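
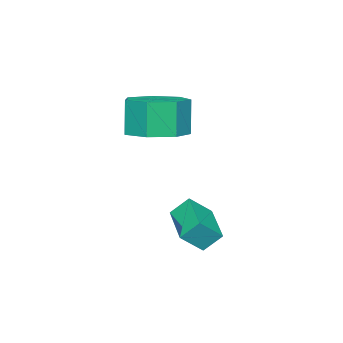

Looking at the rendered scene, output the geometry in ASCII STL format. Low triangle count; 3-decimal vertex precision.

solid 
facet normal -0.400 0.566 0.721
outer loop
vertex 1.095 3.197 -1.639
vertex 2.137 4.306 -1.931
vertex 0.503 3.586 -2.272
endloop
endfacet
facet normal -0.672 -0.716 0.188
outer loop
vertex 0.823 3.134 -2.849
vertex 1.095 3.197 -1.639
vertex 0.503 3.586 -2.272
endloop
endfacet
facet normal -0.400 0.565 0.722
outer loop
vertex 0.503 3.586 -2.272
vertex 2.137 4.306 -1.931
vertex 1.545 4.696 -2.564
endloop
endfacet
facet normal -0.623 0.410 -0.666
outer loop
vertex 1.545 4.696 -2.564
vertex 0.823 3.134 -2.849
vertex 0.503 3.586 -2.272
endloop
endfacet
facet normal 0.623 -0.410 0.666
outer loop
vertex 1.095 3.197 -1.639
vertex 2.457 3.854 -2.508
vertex 2.137 4.306 -1.931
endloop
endfacet
facet normal -0.673 -0.715 0.188
outer loop
vertex 1.415 2.744 -2.216
vertex 1.095 3.197 -1.639
vertex 0.823 3.134 -2.849
endloop
endfacet
facet normal 0.623 -0.409 0.667
outer loop
vertex 1.415 2.744 -2.216
vertex 2.457 3.854 -2.508
vertex 1.095 3.197 -1.639
endloop
endfacet
facet normal 0.672 0.716 -0.188
outer loop
vertex 2.137 4.306 -1.931
vertex 2.457 3.854 -2.508
vertex 1.545 4.696 -2.564
endloop
endfacet
facet normal -0.623 0.409 -0.667
outer loop
vertex 1.865 4.243 -3.141
vertex 0.823 3.134 -2.849
vertex 1.545 4.696 -2.564
endloop
endfacet
facet normal 0.672 0.716 -0.189
outer loop
vertex 1.545 4.696 -2.564
vertex 2.457 3.854 -2.508
vertex 1.865 4.243 -3.141
endloop
endfacet
facet normal 0.399 -0.565 -0.722
outer loop
vertex 1.865 4.243 -3.141
vertex 1.415 2.744 -2.216
vertex 0.823 3.134 -2.849
endloop
endfacet
facet normal 0.400 -0.565 -0.721
outer loop
vertex 2.457 3.854 -2.508
vertex 1.415 2.744 -2.216
vertex 1.865 4.243 -3.141
endloop
endfacet
facet normal 0.197 0.133 -0.971
outer loop
vertex 1.088 1.671 0.451
vertex 0.16 1.347 0.219
vertex 0.468 2.29 0.41
endloop
endfacet
facet normal 0.679 0.696 0.232
outer loop
vertex 1.088 1.671 0.451
vertex 0.468 2.29 0.41
vertex 0.828 1.497 1.733
endloop
endfacet
facet normal 0.679 0.696 0.233
outer loop
vertex 0.828 1.497 1.733
vertex 0.468 2.29 0.41
vertex 0.208 2.115 1.692
endloop
endfacet
facet normal -0.197 -0.133 0.971
outer loop
vertex 0.828 1.497 1.733
vertex 0.208 2.115 1.692
vertex -0.1 1.173 1.501
endloop
endfacet
facet normal 0.197 0.132 -0.971
outer loop
vertex 0.468 2.29 0.41
vertex 0.16 1.347 0.219
vertex -0.383 2.199 0.225
endloop
endfacet
facet normal -0.129 0.986 0.108
outer loop
vertex 0.468 2.29 0.41
vertex -0.383 2.199 0.225
vertex 0.208 2.115 1.692
endloop
endfacet
facet normal -0.129 0.986 0.108
outer loop
vertex 0.208 2.115 1.692
vertex -0.383 2.199 0.225
vertex -0.643 2.024 1.507
endloop
endfacet
facet normal -0.197 -0.133 0.971
outer loop
vertex 0.208 2.115 1.692
vertex -0.643 2.024 1.507
vertex -0.1 1.173 1.501
endloop
endfacet
facet normal 0.197 0.133 -0.971
outer loop
vertex -0.383 2.199 0.225
vertex 0.16 1.347 0.219
vertex -0.826 1.466 0.035
endloop
endfacet
facet normal -0.840 0.533 -0.098
outer loop
vertex -0.383 2.199 0.225
vertex -0.826 1.466 0.035
vertex -0.643 2.024 1.507
endloop
endfacet
facet normal -0.840 0.534 -0.098
outer loop
vertex -0.643 2.024 1.507
vertex -0.826 1.466 0.035
vertex -1.086 1.292 1.318
endloop
endfacet
facet normal -0.196 -0.132 0.972
outer loop
vertex -0.643 2.024 1.507
vertex -1.086 1.292 1.318
vertex -0.1 1.173 1.501
endloop
endfacet
facet normal 0.197 0.132 -0.971
outer loop
vertex -0.826 1.466 0.035
vertex 0.16 1.347 0.219
vertex -0.526 0.644 -0.016
endloop
endfacet
facet normal -0.919 -0.321 -0.230
outer loop
vertex -0.826 1.466 0.035
vertex -0.526 0.644 -0.016
vertex -1.086 1.292 1.318
endloop
endfacet
facet normal -0.919 -0.321 -0.230
outer loop
vertex -1.086 1.292 1.318
vertex -0.526 0.644 -0.016
vertex -0.786 0.47 1.266
endloop
endfacet
facet normal -0.196 -0.133 0.971
outer loop
vertex -1.086 1.292 1.318
vertex -0.786 0.47 1.266
vertex -0.1 1.173 1.501
endloop
endfacet
facet normal 0.197 0.132 -0.971
outer loop
vertex -0.526 0.644 -0.016
vertex 0.16 1.347 0.219
vertex 0.29 0.352 0.11
endloop
endfacet
facet normal -0.305 -0.934 -0.189
outer loop
vertex -0.526 0.644 -0.016
vertex 0.29 0.352 0.11
vertex -0.786 0.47 1.266
endloop
endfacet
facet normal -0.306 -0.933 -0.189
outer loop
vertex -0.786 0.47 1.266
vertex 0.29 0.352 0.11
vertex 0.03 0.177 1.392
endloop
endfacet
facet normal -0.197 -0.132 0.971
outer loop
vertex -0.786 0.47 1.266
vertex 0.03 0.177 1.392
vertex -0.1 1.173 1.501
endloop
endfacet
facet normal 0.197 0.132 -0.971
outer loop
vertex 0.29 0.352 0.11
vertex 0.16 1.347 0.219
vertex 1.009 0.809 0.318
endloop
endfacet
facet normal 0.538 -0.843 -0.006
outer loop
vertex 0.29 0.352 0.11
vertex 1.009 0.809 0.318
vertex 0.03 0.177 1.392
endloop
endfacet
facet normal 0.538 -0.843 -0.006
outer loop
vertex 0.03 0.177 1.392
vertex 1.009 0.809 0.318
vertex 0.749 0.634 1.6
endloop
endfacet
facet normal -0.197 -0.132 0.971
outer loop
vertex 0.03 0.177 1.392
vertex 0.749 0.634 1.6
vertex -0.1 1.173 1.501
endloop
endfacet
facet normal 0.197 0.132 -0.972
outer loop
vertex 1.009 0.809 0.318
vertex 0.16 1.347 0.219
vertex 1.088 1.671 0.451
endloop
endfacet
facet normal 0.976 -0.118 0.182
outer loop
vertex 1.009 0.809 0.318
vertex 1.088 1.671 0.451
vertex 0.749 0.634 1.6
endloop
endfacet
facet normal 0.976 -0.117 0.182
outer loop
vertex 0.749 0.634 1.6
vertex 1.088 1.671 0.451
vertex 0.828 1.497 1.733
endloop
endfacet
facet normal -0.197 -0.132 0.972
outer loop
vertex 0.749 0.634 1.6
vertex 0.828 1.497 1.733
vertex -0.1 1.173 1.501
endloop
endfacet

endsolid


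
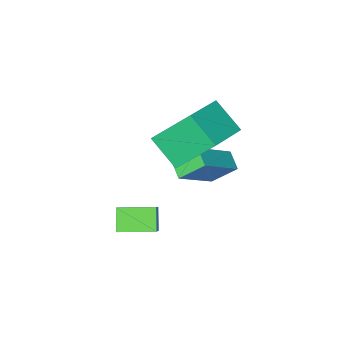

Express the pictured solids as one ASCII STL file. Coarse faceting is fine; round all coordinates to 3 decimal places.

solid 
facet normal -0.449 0.489 0.748
outer loop
vertex -2.515 -3.174 0.625
vertex -0.897 -2.41 1.096
vertex -2.801 -1.983 -0.325
endloop
endfacet
facet normal -0.875 -0.413 -0.254
outer loop
vertex -1.823 -3.05 -1.956
vertex -2.515 -3.174 0.625
vertex -2.801 -1.983 -0.325
endloop
endfacet
facet normal -0.448 0.490 0.748
outer loop
vertex -2.801 -1.983 -0.325
vertex -0.897 -2.41 1.096
vertex -1.183 -1.219 0.145
endloop
endfacet
facet normal -0.185 0.768 -0.613
outer loop
vertex -1.183 -1.219 0.145
vertex -1.823 -3.05 -1.956
vertex -2.801 -1.983 -0.325
endloop
endfacet
facet normal 0.184 -0.768 0.613
outer loop
vertex -2.515 -3.174 0.625
vertex 0.081 -3.477 -0.535
vertex -0.897 -2.41 1.096
endloop
endfacet
facet normal -0.874 -0.413 -0.254
outer loop
vertex -1.537 -4.241 -1.005
vertex -2.515 -3.174 0.625
vertex -1.823 -3.05 -1.956
endloop
endfacet
facet normal 0.184 -0.768 0.613
outer loop
vertex -1.537 -4.241 -1.005
vertex 0.081 -3.477 -0.535
vertex -2.515 -3.174 0.625
endloop
endfacet
facet normal 0.875 0.413 0.254
outer loop
vertex -0.897 -2.41 1.096
vertex 0.081 -3.477 -0.535
vertex -1.183 -1.219 0.145
endloop
endfacet
facet normal -0.184 0.768 -0.613
outer loop
vertex -0.205 -2.286 -1.485
vertex -1.823 -3.05 -1.956
vertex -1.183 -1.219 0.145
endloop
endfacet
facet normal 0.875 0.413 0.254
outer loop
vertex -1.183 -1.219 0.145
vertex 0.081 -3.477 -0.535
vertex -0.205 -2.286 -1.485
endloop
endfacet
facet normal 0.449 -0.489 -0.748
outer loop
vertex -0.205 -2.286 -1.485
vertex -1.537 -4.241 -1.005
vertex -1.823 -3.05 -1.956
endloop
endfacet
facet normal 0.448 -0.489 -0.748
outer loop
vertex 0.081 -3.477 -0.535
vertex -1.537 -4.241 -1.005
vertex -0.205 -2.286 -1.485
endloop
endfacet
facet normal -0.367 -0.595 0.715
outer loop
vertex 2.166 -2.518 -2.73
vertex 0.982 -1.735 -2.686
vertex 1.363 -3.652 -4.085
endloop
endfacet
facet normal 0.833 -0.552 -0.031
outer loop
vertex 1.738 -3.045 -4.814
vertex 2.166 -2.518 -2.73
vertex 1.363 -3.652 -4.085
endloop
endfacet
facet normal -0.367 -0.595 0.715
outer loop
vertex 1.363 -3.652 -4.085
vertex 0.982 -1.735 -2.686
vertex 0.18 -2.868 -4.04
endloop
endfacet
facet normal -0.413 -0.584 -0.699
outer loop
vertex 0.18 -2.868 -4.04
vertex 1.738 -3.045 -4.814
vertex 1.363 -3.652 -4.085
endloop
endfacet
facet normal 0.412 0.584 0.699
outer loop
vertex 2.166 -2.518 -2.73
vertex 1.357 -1.128 -3.415
vertex 0.982 -1.735 -2.686
endloop
endfacet
facet normal 0.833 -0.552 -0.031
outer loop
vertex 2.54 -1.912 -3.46
vertex 2.166 -2.518 -2.73
vertex 1.738 -3.045 -4.814
endloop
endfacet
facet normal 0.414 0.585 0.698
outer loop
vertex 2.54 -1.912 -3.46
vertex 1.357 -1.128 -3.415
vertex 2.166 -2.518 -2.73
endloop
endfacet
facet normal -0.833 0.552 0.031
outer loop
vertex 0.982 -1.735 -2.686
vertex 1.357 -1.128 -3.415
vertex 0.18 -2.868 -4.04
endloop
endfacet
facet normal -0.413 -0.585 -0.698
outer loop
vertex 0.554 -2.262 -4.77
vertex 1.738 -3.045 -4.814
vertex 0.18 -2.868 -4.04
endloop
endfacet
facet normal -0.833 0.552 0.032
outer loop
vertex 0.18 -2.868 -4.04
vertex 1.357 -1.128 -3.415
vertex 0.554 -2.262 -4.77
endloop
endfacet
facet normal 0.367 0.595 -0.715
outer loop
vertex 0.554 -2.262 -4.77
vertex 2.54 -1.912 -3.46
vertex 1.738 -3.045 -4.814
endloop
endfacet
facet normal 0.367 0.595 -0.715
outer loop
vertex 1.357 -1.128 -3.415
vertex 2.54 -1.912 -3.46
vertex 0.554 -2.262 -4.77
endloop
endfacet
facet normal -0.797 -0.118 -0.593
outer loop
vertex -3.493 -3.603 -3.182
vertex -3.321 -2.862 -3.56
vertex -2.753 -4.22 -4.054
endloop
endfacet
facet normal -0.202 -0.872 0.446
outer loop
vertex -1.119 -3.978 -2.84
vertex -3.493 -3.603 -3.182
vertex -2.753 -4.22 -4.054
endloop
endfacet
facet normal -0.797 -0.118 -0.592
outer loop
vertex -2.753 -4.22 -4.054
vertex -3.321 -2.862 -3.56
vertex -2.581 -3.479 -4.433
endloop
endfacet
facet normal 0.569 -0.475 -0.671
outer loop
vertex -2.581 -3.479 -4.433
vertex -1.119 -3.978 -2.84
vertex -2.753 -4.22 -4.054
endloop
endfacet
facet normal -0.569 0.475 0.671
outer loop
vertex -3.493 -3.603 -3.182
vertex -1.687 -2.62 -2.346
vertex -3.321 -2.862 -3.56
endloop
endfacet
facet normal -0.202 -0.872 0.445
outer loop
vertex -1.859 -3.361 -1.967
vertex -3.493 -3.603 -3.182
vertex -1.119 -3.978 -2.84
endloop
endfacet
facet normal -0.569 0.475 0.671
outer loop
vertex -1.859 -3.361 -1.967
vertex -1.687 -2.62 -2.346
vertex -3.493 -3.603 -3.182
endloop
endfacet
facet normal 0.202 0.872 -0.445
outer loop
vertex -3.321 -2.862 -3.56
vertex -1.687 -2.62 -2.346
vertex -2.581 -3.479 -4.433
endloop
endfacet
facet normal 0.569 -0.475 -0.671
outer loop
vertex -0.947 -3.237 -3.218
vertex -1.119 -3.978 -2.84
vertex -2.581 -3.479 -4.433
endloop
endfacet
facet normal 0.202 0.872 -0.446
outer loop
vertex -2.581 -3.479 -4.433
vertex -1.687 -2.62 -2.346
vertex -0.947 -3.237 -3.218
endloop
endfacet
facet normal 0.797 0.117 0.593
outer loop
vertex -0.947 -3.237 -3.218
vertex -1.859 -3.361 -1.967
vertex -1.119 -3.978 -2.84
endloop
endfacet
facet normal 0.797 0.118 0.593
outer loop
vertex -1.687 -2.62 -2.346
vertex -1.859 -3.361 -1.967
vertex -0.947 -3.237 -3.218
endloop
endfacet

endsolid


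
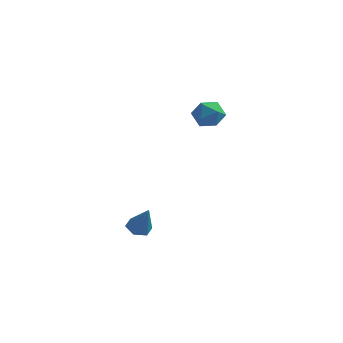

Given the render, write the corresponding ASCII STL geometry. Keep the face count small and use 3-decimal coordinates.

solid 
facet normal -0.362 0.174 -0.916
outer loop
vertex 0.004 1.283 -2.992
vertex -0.511 1.016 -2.839
vertex -0.442 1.606 -2.754
endloop
endfacet
facet normal 0.652 0.716 0.250
outer loop
vertex 0.004 1.283 -2.992
vertex -0.442 1.606 -2.754
vertex 0.011 0.764 -1.521
endloop
endfacet
facet normal -0.363 0.174 -0.915
outer loop
vertex -0.442 1.606 -2.754
vertex -0.511 1.016 -2.839
vertex -0.957 1.338 -2.601
endloop
endfacet
facet normal -0.219 0.766 0.604
outer loop
vertex -0.442 1.606 -2.754
vertex -0.957 1.338 -2.601
vertex 0.011 0.764 -1.521
endloop
endfacet
facet normal -0.362 0.176 -0.916
outer loop
vertex -0.957 1.338 -2.601
vertex -0.511 1.016 -2.839
vertex -1.026 0.749 -2.687
endloop
endfacet
facet normal -0.747 -0.010 0.665
outer loop
vertex -0.957 1.338 -2.601
vertex -1.026 0.749 -2.687
vertex 0.011 0.764 -1.521
endloop
endfacet
facet normal -0.361 0.175 -0.916
outer loop
vertex -1.026 0.749 -2.687
vertex -0.511 1.016 -2.839
vertex -0.579 0.426 -2.925
endloop
endfacet
facet normal -0.406 -0.835 0.372
outer loop
vertex -1.026 0.749 -2.687
vertex -0.579 0.426 -2.925
vertex 0.011 0.764 -1.521
endloop
endfacet
facet normal -0.361 0.175 -0.916
outer loop
vertex -0.579 0.426 -2.925
vertex -0.511 1.016 -2.839
vertex -0.064 0.694 -3.077
endloop
endfacet
facet normal 0.466 -0.885 0.017
outer loop
vertex -0.579 0.426 -2.925
vertex -0.064 0.694 -3.077
vertex 0.011 0.764 -1.521
endloop
endfacet
facet normal -0.362 0.174 -0.916
outer loop
vertex -0.064 0.694 -3.077
vertex -0.511 1.016 -2.839
vertex 0.004 1.283 -2.992
endloop
endfacet
facet normal 0.993 -0.108 -0.043
outer loop
vertex -0.064 0.694 -3.077
vertex 0.004 1.283 -2.992
vertex 0.011 0.764 -1.521
endloop
endfacet
facet normal -0.928 0.372 0.008
outer loop
vertex 1.526 3.431 2.89
vertex 1.299 2.855 3.361
vertex 1.568 3.52 3.661
endloop
endfacet
facet normal -0.446 0.891 -0.079
outer loop
vertex 1.526 3.431 2.89
vertex 1.568 3.52 3.661
vertex 2.149 3.771 3.209
endloop
endfacet
facet normal -0.066 0.744 -0.665
outer loop
vertex 1.526 3.431 2.89
vertex 2.149 3.771 3.209
vertex 2.239 3.261 2.629
endloop
endfacet
facet normal -0.312 0.135 -0.940
outer loop
vertex 1.526 3.431 2.89
vertex 2.239 3.261 2.629
vertex 1.714 2.695 2.722
endloop
endfacet
facet normal -0.846 -0.096 -0.525
outer loop
vertex 1.526 3.431 2.89
vertex 1.714 2.695 2.722
vertex 1.299 2.855 3.361
endloop
endfacet
facet normal -0.005 0.877 0.481
outer loop
vertex 2.149 3.771 3.209
vertex 1.568 3.52 3.661
vertex 2.306 3.405 3.878
endloop
endfacet
facet normal -0.784 0.037 0.620
outer loop
vertex 1.568 3.52 3.661
vertex 1.299 2.855 3.361
vertex 1.781 2.839 3.971
endloop
endfacet
facet normal -0.650 -0.721 -0.242
outer loop
vertex 1.299 2.855 3.361
vertex 1.714 2.695 2.722
vertex 1.871 2.329 3.391
endloop
endfacet
facet normal 0.214 -0.348 -0.913
outer loop
vertex 1.714 2.695 2.722
vertex 2.239 3.261 2.629
vertex 2.452 2.58 2.939
endloop
endfacet
facet normal 0.612 0.639 -0.467
outer loop
vertex 2.239 3.261 2.629
vertex 2.149 3.771 3.209
vertex 2.721 3.245 3.239
endloop
endfacet
facet normal 0.312 -0.135 0.940
outer loop
vertex 2.494 2.669 3.71
vertex 2.306 3.405 3.878
vertex 1.781 2.839 3.971
endloop
endfacet
facet normal 0.066 -0.744 0.665
outer loop
vertex 2.494 2.669 3.71
vertex 1.781 2.839 3.971
vertex 1.871 2.329 3.391
endloop
endfacet
facet normal 0.446 -0.891 0.079
outer loop
vertex 2.494 2.669 3.71
vertex 1.871 2.329 3.391
vertex 2.452 2.58 2.939
endloop
endfacet
facet normal 0.928 -0.372 -0.008
outer loop
vertex 2.494 2.669 3.71
vertex 2.452 2.58 2.939
vertex 2.721 3.245 3.239
endloop
endfacet
facet normal 0.846 0.096 0.525
outer loop
vertex 2.494 2.669 3.71
vertex 2.721 3.245 3.239
vertex 2.306 3.405 3.878
endloop
endfacet
facet normal -0.214 0.348 0.913
outer loop
vertex 1.781 2.839 3.971
vertex 2.306 3.405 3.878
vertex 1.568 3.52 3.661
endloop
endfacet
facet normal -0.612 -0.639 0.467
outer loop
vertex 1.871 2.329 3.391
vertex 1.781 2.839 3.971
vertex 1.299 2.855 3.361
endloop
endfacet
facet normal 0.005 -0.877 -0.481
outer loop
vertex 2.452 2.58 2.939
vertex 1.871 2.329 3.391
vertex 1.714 2.695 2.722
endloop
endfacet
facet normal 0.784 -0.037 -0.620
outer loop
vertex 2.721 3.245 3.239
vertex 2.452 2.58 2.939
vertex 2.239 3.261 2.629
endloop
endfacet
facet normal 0.650 0.721 0.242
outer loop
vertex 2.306 3.405 3.878
vertex 2.721 3.245 3.239
vertex 2.149 3.771 3.209
endloop
endfacet

endsolid


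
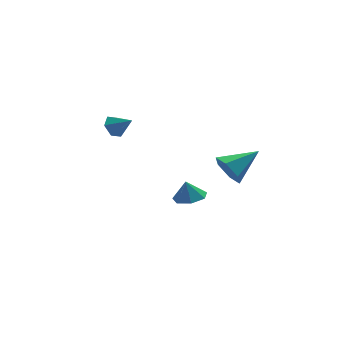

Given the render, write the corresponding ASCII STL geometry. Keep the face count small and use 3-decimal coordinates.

solid 
facet normal -0.905 -0.129 -0.405
outer loop
vertex 2.283 -0.384 -0.636
vertex 1.951 -0.837 0.25
vertex 1.859 0.201 0.125
endloop
endfacet
facet normal 0.478 0.805 -0.352
outer loop
vertex 2.283 -0.384 -0.636
vertex 1.859 0.201 0.125
vertex 3.869 -0.563 1.11
endloop
endfacet
facet normal -0.905 -0.129 -0.406
outer loop
vertex 1.859 0.201 0.125
vertex 1.951 -0.837 0.25
vertex 1.526 -0.252 1.012
endloop
endfacet
facet normal 0.096 0.872 0.481
outer loop
vertex 1.859 0.201 0.125
vertex 1.526 -0.252 1.012
vertex 3.869 -0.563 1.11
endloop
endfacet
facet normal -0.905 -0.129 -0.406
outer loop
vertex 1.526 -0.252 1.012
vertex 1.951 -0.837 0.25
vertex 1.618 -1.29 1.137
endloop
endfacet
facet normal -0.026 0.117 0.993
outer loop
vertex 1.526 -0.252 1.012
vertex 1.618 -1.29 1.137
vertex 3.869 -0.563 1.11
endloop
endfacet
facet normal -0.905 -0.129 -0.406
outer loop
vertex 1.618 -1.29 1.137
vertex 1.951 -0.837 0.25
vertex 2.043 -1.875 0.376
endloop
endfacet
facet normal 0.235 -0.703 0.671
outer loop
vertex 1.618 -1.29 1.137
vertex 2.043 -1.875 0.376
vertex 3.869 -0.563 1.11
endloop
endfacet
facet normal -0.905 -0.129 -0.405
outer loop
vertex 2.043 -1.875 0.376
vertex 1.951 -0.837 0.25
vertex 2.375 -1.422 -0.511
endloop
endfacet
facet normal 0.618 -0.769 -0.162
outer loop
vertex 2.043 -1.875 0.376
vertex 2.375 -1.422 -0.511
vertex 3.869 -0.563 1.11
endloop
endfacet
facet normal -0.905 -0.129 -0.405
outer loop
vertex 2.375 -1.422 -0.511
vertex 1.951 -0.837 0.25
vertex 2.283 -0.384 -0.636
endloop
endfacet
facet normal 0.739 -0.016 -0.673
outer loop
vertex 2.375 -1.422 -0.511
vertex 2.283 -0.384 -0.636
vertex 3.869 -0.563 1.11
endloop
endfacet
facet normal -0.529 0.620 -0.580
outer loop
vertex -2.986 2.292 3.707
vertex -3.381 1.72 3.456
vertex -3.606 2.089 4.056
endloop
endfacet
facet normal 0.355 0.383 0.853
outer loop
vertex -2.986 2.292 3.707
vertex -3.606 2.089 4.056
vertex -2.699 0.92 4.204
endloop
endfacet
facet normal -0.529 0.620 -0.580
outer loop
vertex -3.606 2.089 4.056
vertex -3.381 1.72 3.456
vertex -4.001 1.516 3.804
endloop
endfacet
facet normal -0.356 -0.160 0.921
outer loop
vertex -3.606 2.089 4.056
vertex -4.001 1.516 3.804
vertex -2.699 0.92 4.204
endloop
endfacet
facet normal -0.529 0.620 -0.580
outer loop
vertex -4.001 1.516 3.804
vertex -3.381 1.72 3.456
vertex -3.776 1.147 3.204
endloop
endfacet
facet normal -0.474 -0.818 0.325
outer loop
vertex -4.001 1.516 3.804
vertex -3.776 1.147 3.204
vertex -2.699 0.92 4.204
endloop
endfacet
facet normal -0.529 0.620 -0.580
outer loop
vertex -3.776 1.147 3.204
vertex -3.381 1.72 3.456
vertex -3.156 1.35 2.856
endloop
endfacet
facet normal 0.116 -0.934 -0.337
outer loop
vertex -3.776 1.147 3.204
vertex -3.156 1.35 2.856
vertex -2.699 0.92 4.204
endloop
endfacet
facet normal -0.529 0.619 -0.580
outer loop
vertex -3.156 1.35 2.856
vertex -3.381 1.72 3.456
vertex -2.761 1.923 3.107
endloop
endfacet
facet normal 0.826 -0.392 -0.405
outer loop
vertex -3.156 1.35 2.856
vertex -2.761 1.923 3.107
vertex -2.699 0.92 4.204
endloop
endfacet
facet normal -0.529 0.620 -0.580
outer loop
vertex -2.761 1.923 3.107
vertex -3.381 1.72 3.456
vertex -2.986 2.292 3.707
endloop
endfacet
facet normal 0.945 0.267 0.190
outer loop
vertex -2.761 1.923 3.107
vertex -2.986 2.292 3.707
vertex -2.699 0.92 4.204
endloop
endfacet
facet normal 0.135 -0.192 -0.972
outer loop
vertex 2.695 3.452 -4.325
vertex 1.71 3.535 -4.478
vertex 2.41 4.248 -4.522
endloop
endfacet
facet normal 0.664 0.395 0.635
outer loop
vertex 2.695 3.452 -4.325
vertex 2.41 4.248 -4.522
vertex 1.55 3.765 -3.322
endloop
endfacet
facet normal 0.136 -0.193 -0.972
outer loop
vertex 2.41 4.248 -4.522
vertex 1.71 3.535 -4.478
vertex 1.599 4.507 -4.687
endloop
endfacet
facet normal 0.179 0.862 0.475
outer loop
vertex 2.41 4.248 -4.522
vertex 1.599 4.507 -4.687
vertex 1.55 3.765 -3.322
endloop
endfacet
facet normal 0.135 -0.194 -0.972
outer loop
vertex 1.599 4.507 -4.687
vertex 1.71 3.535 -4.478
vertex 0.871 4.034 -4.694
endloop
endfacet
facet normal -0.502 0.767 0.399
outer loop
vertex 1.599 4.507 -4.687
vertex 0.871 4.034 -4.694
vertex 1.55 3.765 -3.322
endloop
endfacet
facet normal 0.135 -0.193 -0.972
outer loop
vertex 0.871 4.034 -4.694
vertex 1.71 3.535 -4.478
vertex 0.775 3.186 -4.539
endloop
endfacet
facet normal -0.866 0.183 0.465
outer loop
vertex 0.871 4.034 -4.694
vertex 0.775 3.186 -4.539
vertex 1.55 3.765 -3.322
endloop
endfacet
facet normal 0.135 -0.193 -0.972
outer loop
vertex 0.775 3.186 -4.539
vertex 1.71 3.535 -4.478
vertex 1.384 2.6 -4.338
endloop
endfacet
facet normal -0.640 -0.451 0.622
outer loop
vertex 0.775 3.186 -4.539
vertex 1.384 2.6 -4.338
vertex 1.55 3.765 -3.322
endloop
endfacet
facet normal 0.135 -0.193 -0.972
outer loop
vertex 1.384 2.6 -4.338
vertex 1.71 3.535 -4.478
vertex 2.238 2.719 -4.243
endloop
endfacet
facet normal 0.008 -0.658 0.753
outer loop
vertex 1.384 2.6 -4.338
vertex 2.238 2.719 -4.243
vertex 1.55 3.765 -3.322
endloop
endfacet
facet normal 0.135 -0.193 -0.972
outer loop
vertex 2.238 2.719 -4.243
vertex 1.71 3.535 -4.478
vertex 2.695 3.452 -4.325
endloop
endfacet
facet normal 0.588 -0.281 0.759
outer loop
vertex 2.238 2.719 -4.243
vertex 2.695 3.452 -4.325
vertex 1.55 3.765 -3.322
endloop
endfacet

endsolid


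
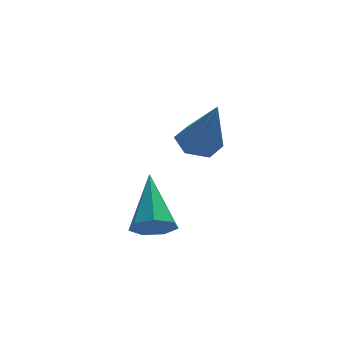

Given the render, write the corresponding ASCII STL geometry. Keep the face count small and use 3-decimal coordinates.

solid 
facet normal -0.178 0.418 -0.891
outer loop
vertex -0.805 -1.564 -1.532
vertex -1.193 -1.966 -1.643
vertex -1.349 -1.482 -1.385
endloop
endfacet
facet normal 0.278 0.734 0.619
outer loop
vertex -0.805 -1.564 -1.532
vertex -1.349 -1.482 -1.385
vertex -0.907 -2.634 -0.217
endloop
endfacet
facet normal -0.180 0.417 -0.891
outer loop
vertex -1.349 -1.482 -1.385
vertex -1.193 -1.966 -1.643
vertex -1.738 -1.885 -1.495
endloop
endfacet
facet normal -0.625 0.424 0.655
outer loop
vertex -1.349 -1.482 -1.385
vertex -1.738 -1.885 -1.495
vertex -0.907 -2.634 -0.217
endloop
endfacet
facet normal -0.180 0.418 -0.891
outer loop
vertex -1.738 -1.885 -1.495
vertex -1.193 -1.966 -1.643
vertex -1.582 -2.368 -1.753
endloop
endfacet
facet normal -0.850 -0.434 0.298
outer loop
vertex -1.738 -1.885 -1.495
vertex -1.582 -2.368 -1.753
vertex -0.907 -2.634 -0.217
endloop
endfacet
facet normal -0.179 0.417 -0.891
outer loop
vertex -1.582 -2.368 -1.753
vertex -1.193 -1.966 -1.643
vertex -1.037 -2.45 -1.901
endloop
endfacet
facet normal -0.173 -0.980 -0.094
outer loop
vertex -1.582 -2.368 -1.753
vertex -1.037 -2.45 -1.901
vertex -0.907 -2.634 -0.217
endloop
endfacet
facet normal -0.179 0.417 -0.891
outer loop
vertex -1.037 -2.45 -1.901
vertex -1.193 -1.966 -1.643
vertex -0.649 -2.047 -1.79
endloop
endfacet
facet normal 0.732 -0.669 -0.130
outer loop
vertex -1.037 -2.45 -1.901
vertex -0.649 -2.047 -1.79
vertex -0.907 -2.634 -0.217
endloop
endfacet
facet normal -0.178 0.418 -0.891
outer loop
vertex -0.649 -2.047 -1.79
vertex -1.193 -1.966 -1.643
vertex -0.805 -1.564 -1.532
endloop
endfacet
facet normal 0.956 0.188 0.227
outer loop
vertex -0.649 -2.047 -1.79
vertex -0.805 -1.564 -1.532
vertex -0.907 -2.634 -0.217
endloop
endfacet
facet normal -0.075 -0.801 -0.594
outer loop
vertex -1.888 -3.309 -3.589
vertex -2.441 -3.325 -3.498
vertex -2.16 -3.053 -3.9
endloop
endfacet
facet normal 0.810 0.511 -0.288
outer loop
vertex -1.888 -3.309 -3.589
vertex -2.16 -3.053 -3.9
vertex -2.319 -2.035 -2.542
endloop
endfacet
facet normal -0.075 -0.801 -0.594
outer loop
vertex -2.16 -3.053 -3.9
vertex -2.441 -3.325 -3.498
vertex -2.643 -3.002 -3.908
endloop
endfacet
facet normal 0.094 0.802 -0.590
outer loop
vertex -2.16 -3.053 -3.9
vertex -2.643 -3.002 -3.908
vertex -2.319 -2.035 -2.542
endloop
endfacet
facet normal -0.076 -0.801 -0.594
outer loop
vertex -2.643 -3.002 -3.908
vertex -2.441 -3.325 -3.498
vertex -2.974 -3.193 -3.608
endloop
endfacet
facet normal -0.672 0.670 -0.315
outer loop
vertex -2.643 -3.002 -3.908
vertex -2.974 -3.193 -3.608
vertex -2.319 -2.035 -2.542
endloop
endfacet
facet normal -0.076 -0.801 -0.594
outer loop
vertex -2.974 -3.193 -3.608
vertex -2.441 -3.325 -3.498
vertex -2.903 -3.484 -3.225
endloop
endfacet
facet normal -0.919 0.214 0.333
outer loop
vertex -2.974 -3.193 -3.608
vertex -2.903 -3.484 -3.225
vertex -2.319 -2.035 -2.542
endloop
endfacet
facet normal -0.076 -0.801 -0.594
outer loop
vertex -2.903 -3.484 -3.225
vertex -2.441 -3.325 -3.498
vertex -2.484 -3.655 -3.048
endloop
endfacet
facet normal -0.455 -0.223 0.862
outer loop
vertex -2.903 -3.484 -3.225
vertex -2.484 -3.655 -3.048
vertex -2.319 -2.035 -2.542
endloop
endfacet
facet normal -0.075 -0.801 -0.594
outer loop
vertex -2.484 -3.655 -3.048
vertex -2.441 -3.325 -3.498
vertex -2.032 -3.577 -3.21
endloop
endfacet
facet normal 0.368 -0.311 0.876
outer loop
vertex -2.484 -3.655 -3.048
vertex -2.032 -3.577 -3.21
vertex -2.319 -2.035 -2.542
endloop
endfacet
facet normal -0.075 -0.801 -0.595
outer loop
vertex -2.032 -3.577 -3.21
vertex -2.441 -3.325 -3.498
vertex -1.888 -3.309 -3.589
endloop
endfacet
facet normal 0.931 0.015 0.365
outer loop
vertex -2.032 -3.577 -3.21
vertex -1.888 -3.309 -3.589
vertex -2.319 -2.035 -2.542
endloop
endfacet

endsolid


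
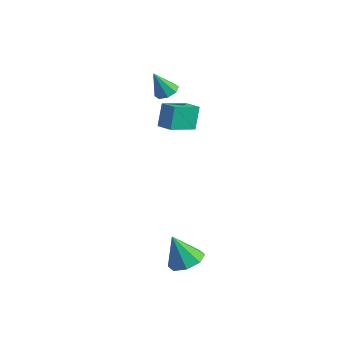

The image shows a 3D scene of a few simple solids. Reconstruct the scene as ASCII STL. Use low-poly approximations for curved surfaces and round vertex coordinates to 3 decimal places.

solid 
facet normal 0.423 0.131 -0.897
outer loop
vertex 4.179 -3.673 -2.732
vertex 3.382 -3.647 -3.104
vertex 3.927 -3.049 -2.76
endloop
endfacet
facet normal 0.539 0.254 0.804
outer loop
vertex 4.179 -3.673 -2.732
vertex 3.927 -3.049 -2.76
vertex 2.718 -3.853 -1.696
endloop
endfacet
facet normal 0.422 0.131 -0.897
outer loop
vertex 3.927 -3.049 -2.76
vertex 3.382 -3.647 -3.104
vertex 3.356 -2.775 -2.989
endloop
endfacet
facet normal 0.090 0.743 0.664
outer loop
vertex 3.927 -3.049 -2.76
vertex 3.356 -2.775 -2.989
vertex 2.718 -3.853 -1.696
endloop
endfacet
facet normal 0.421 0.131 -0.897
outer loop
vertex 3.356 -2.775 -2.989
vertex 3.382 -3.647 -3.104
vertex 2.799 -3.012 -3.285
endloop
endfacet
facet normal -0.525 0.763 0.377
outer loop
vertex 3.356 -2.775 -2.989
vertex 2.799 -3.012 -3.285
vertex 2.718 -3.853 -1.696
endloop
endfacet
facet normal 0.422 0.132 -0.897
outer loop
vertex 2.799 -3.012 -3.285
vertex 3.382 -3.647 -3.104
vertex 2.584 -3.622 -3.476
endloop
endfacet
facet normal -0.948 0.300 0.110
outer loop
vertex 2.799 -3.012 -3.285
vertex 2.584 -3.622 -3.476
vertex 2.718 -3.853 -1.696
endloop
endfacet
facet normal 0.422 0.130 -0.897
outer loop
vertex 2.584 -3.622 -3.476
vertex 3.382 -3.647 -3.104
vertex 2.836 -4.246 -3.448
endloop
endfacet
facet normal -0.927 -0.374 0.021
outer loop
vertex 2.584 -3.622 -3.476
vertex 2.836 -4.246 -3.448
vertex 2.718 -3.853 -1.696
endloop
endfacet
facet normal 0.422 0.130 -0.897
outer loop
vertex 2.836 -4.246 -3.448
vertex 3.382 -3.647 -3.104
vertex 3.407 -4.519 -3.219
endloop
endfacet
facet normal -0.478 -0.864 0.162
outer loop
vertex 2.836 -4.246 -3.448
vertex 3.407 -4.519 -3.219
vertex 2.718 -3.853 -1.696
endloop
endfacet
facet normal 0.421 0.130 -0.897
outer loop
vertex 3.407 -4.519 -3.219
vertex 3.382 -3.647 -3.104
vertex 3.964 -4.282 -2.923
endloop
endfacet
facet normal 0.137 -0.883 0.448
outer loop
vertex 3.407 -4.519 -3.219
vertex 3.964 -4.282 -2.923
vertex 2.718 -3.853 -1.696
endloop
endfacet
facet normal 0.423 0.132 -0.897
outer loop
vertex 3.964 -4.282 -2.923
vertex 3.382 -3.647 -3.104
vertex 4.179 -3.673 -2.732
endloop
endfacet
facet normal 0.559 -0.421 0.715
outer loop
vertex 3.964 -4.282 -2.923
vertex 4.179 -3.673 -2.732
vertex 2.718 -3.853 -1.696
endloop
endfacet
facet normal 0.336 0.285 -0.898
outer loop
vertex -1.798 1.436 2.611
vertex -2.378 1.426 2.391
vertex -2.018 1.853 2.661
endloop
endfacet
facet normal 0.628 0.243 0.740
outer loop
vertex -1.798 1.436 2.611
vertex -2.018 1.853 2.661
vertex -2.842 1.034 3.629
endloop
endfacet
facet normal 0.337 0.283 -0.898
outer loop
vertex -2.018 1.853 2.661
vertex -2.378 1.426 2.391
vertex -2.449 2.021 2.552
endloop
endfacet
facet normal 0.103 0.714 0.692
outer loop
vertex -2.018 1.853 2.661
vertex -2.449 2.021 2.552
vertex -2.842 1.034 3.629
endloop
endfacet
facet normal 0.337 0.283 -0.898
outer loop
vertex -2.449 2.021 2.552
vertex -2.378 1.426 2.391
vertex -2.838 1.84 2.349
endloop
endfacet
facet normal -0.557 0.703 0.441
outer loop
vertex -2.449 2.021 2.552
vertex -2.838 1.84 2.349
vertex -2.842 1.034 3.629
endloop
endfacet
facet normal 0.338 0.285 -0.897
outer loop
vertex -2.838 1.84 2.349
vertex -2.378 1.426 2.391
vertex -2.957 1.417 2.17
endloop
endfacet
facet normal -0.967 0.216 0.133
outer loop
vertex -2.838 1.84 2.349
vertex -2.957 1.417 2.17
vertex -2.842 1.034 3.629
endloop
endfacet
facet normal 0.338 0.284 -0.897
outer loop
vertex -2.957 1.417 2.17
vertex -2.378 1.426 2.391
vertex -2.737 1.0 2.121
endloop
endfacet
facet normal -0.886 -0.461 -0.051
outer loop
vertex -2.957 1.417 2.17
vertex -2.737 1.0 2.121
vertex -2.842 1.034 3.629
endloop
endfacet
facet normal 0.337 0.285 -0.897
outer loop
vertex -2.737 1.0 2.121
vertex -2.378 1.426 2.391
vertex -2.307 0.832 2.229
endloop
endfacet
facet normal -0.363 -0.932 -0.004
outer loop
vertex -2.737 1.0 2.121
vertex -2.307 0.832 2.229
vertex -2.842 1.034 3.629
endloop
endfacet
facet normal 0.336 0.285 -0.898
outer loop
vertex -2.307 0.832 2.229
vertex -2.378 1.426 2.391
vertex -1.918 1.013 2.432
endloop
endfacet
facet normal 0.300 -0.921 0.247
outer loop
vertex -2.307 0.832 2.229
vertex -1.918 1.013 2.432
vertex -2.842 1.034 3.629
endloop
endfacet
facet normal 0.336 0.285 -0.898
outer loop
vertex -1.918 1.013 2.432
vertex -2.378 1.426 2.391
vertex -1.798 1.436 2.611
endloop
endfacet
facet normal 0.709 -0.436 0.555
outer loop
vertex -1.918 1.013 2.432
vertex -1.798 1.436 2.611
vertex -2.842 1.034 3.629
endloop
endfacet
facet normal -0.963 0.083 -0.257
outer loop
vertex -0.57 -0.87 3.771
vertex -0.291 0.469 3.156
vertex -0.328 -1.419 2.686
endloop
endfacet
facet normal -0.186 -0.893 0.410
outer loop
vertex 0.491 -1.489 2.904
vertex -0.57 -0.87 3.771
vertex -0.328 -1.419 2.686
endloop
endfacet
facet normal -0.963 0.083 -0.258
outer loop
vertex -0.328 -1.419 2.686
vertex -0.291 0.469 3.156
vertex -0.048 -0.079 2.071
endloop
endfacet
facet normal 0.195 -0.442 -0.875
outer loop
vertex -0.048 -0.079 2.071
vertex 0.491 -1.489 2.904
vertex -0.328 -1.419 2.686
endloop
endfacet
facet normal -0.195 0.443 0.875
outer loop
vertex -0.57 -0.87 3.771
vertex 0.528 0.399 3.374
vertex -0.291 0.469 3.156
endloop
endfacet
facet normal -0.187 -0.893 0.409
outer loop
vertex 0.248 -0.941 3.989
vertex -0.57 -0.87 3.771
vertex 0.491 -1.489 2.904
endloop
endfacet
facet normal -0.195 0.442 0.875
outer loop
vertex 0.248 -0.941 3.989
vertex 0.528 0.399 3.374
vertex -0.57 -0.87 3.771
endloop
endfacet
facet normal 0.185 0.893 -0.410
outer loop
vertex -0.291 0.469 3.156
vertex 0.528 0.399 3.374
vertex -0.048 -0.079 2.071
endloop
endfacet
facet normal 0.195 -0.443 -0.875
outer loop
vertex 0.77 -0.15 2.289
vertex 0.491 -1.489 2.904
vertex -0.048 -0.079 2.071
endloop
endfacet
facet normal 0.187 0.893 -0.410
outer loop
vertex -0.048 -0.079 2.071
vertex 0.528 0.399 3.374
vertex 0.77 -0.15 2.289
endloop
endfacet
facet normal 0.963 -0.082 0.257
outer loop
vertex 0.77 -0.15 2.289
vertex 0.248 -0.941 3.989
vertex 0.491 -1.489 2.904
endloop
endfacet
facet normal 0.963 -0.083 0.257
outer loop
vertex 0.528 0.399 3.374
vertex 0.248 -0.941 3.989
vertex 0.77 -0.15 2.289
endloop
endfacet

endsolid


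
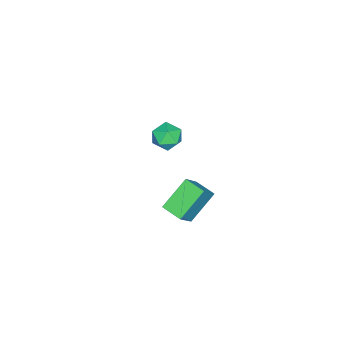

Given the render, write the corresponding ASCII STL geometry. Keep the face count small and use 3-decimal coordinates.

solid 
facet normal -0.704 0.312 0.637
outer loop
vertex 3.31 -1.132 -1.019
vertex 3.538 -0.316 -1.167
vertex 2.507 -1.074 -1.935
endloop
endfacet
facet normal -0.265 -0.949 0.172
outer loop
vertex 3.522 -1.524 -2.853
vertex 3.31 -1.132 -1.019
vertex 2.507 -1.074 -1.935
endloop
endfacet
facet normal -0.704 0.312 0.637
outer loop
vertex 2.507 -1.074 -1.935
vertex 3.538 -0.316 -1.167
vertex 2.735 -0.258 -2.083
endloop
endfacet
facet normal -0.658 0.048 -0.751
outer loop
vertex 2.735 -0.258 -2.083
vertex 3.522 -1.524 -2.853
vertex 2.507 -1.074 -1.935
endloop
endfacet
facet normal 0.658 -0.048 0.751
outer loop
vertex 3.31 -1.132 -1.019
vertex 4.553 -0.766 -2.085
vertex 3.538 -0.316 -1.167
endloop
endfacet
facet normal -0.265 -0.949 0.172
outer loop
vertex 4.325 -1.582 -1.937
vertex 3.31 -1.132 -1.019
vertex 3.522 -1.524 -2.853
endloop
endfacet
facet normal 0.658 -0.048 0.751
outer loop
vertex 4.325 -1.582 -1.937
vertex 4.553 -0.766 -2.085
vertex 3.31 -1.132 -1.019
endloop
endfacet
facet normal 0.265 0.949 -0.172
outer loop
vertex 3.538 -0.316 -1.167
vertex 4.553 -0.766 -2.085
vertex 2.735 -0.258 -2.083
endloop
endfacet
facet normal -0.658 0.048 -0.751
outer loop
vertex 3.75 -0.708 -3.001
vertex 3.522 -1.524 -2.853
vertex 2.735 -0.258 -2.083
endloop
endfacet
facet normal 0.265 0.949 -0.172
outer loop
vertex 2.735 -0.258 -2.083
vertex 4.553 -0.766 -2.085
vertex 3.75 -0.708 -3.001
endloop
endfacet
facet normal 0.704 -0.312 -0.637
outer loop
vertex 3.75 -0.708 -3.001
vertex 4.325 -1.582 -1.937
vertex 3.522 -1.524 -2.853
endloop
endfacet
facet normal 0.704 -0.312 -0.637
outer loop
vertex 4.553 -0.766 -2.085
vertex 4.325 -1.582 -1.937
vertex 3.75 -0.708 -3.001
endloop
endfacet
facet normal -0.786 0.616 -0.043
outer loop
vertex -1.268 -3.423 -3.94
vertex -1.667 -3.912 -3.65
vertex -1.331 -3.455 -3.249
endloop
endfacet
facet normal -0.178 0.984 0.029
outer loop
vertex -1.268 -3.423 -3.94
vertex -1.331 -3.455 -3.249
vertex -0.711 -3.334 -3.536
endloop
endfacet
facet normal 0.247 0.817 -0.521
outer loop
vertex -1.268 -3.423 -3.94
vertex -0.711 -3.334 -3.536
vertex -0.663 -3.716 -4.113
endloop
endfacet
facet normal -0.098 0.348 -0.932
outer loop
vertex -1.268 -3.423 -3.94
vertex -0.663 -3.716 -4.113
vertex -1.254 -4.073 -4.184
endloop
endfacet
facet normal -0.737 0.223 -0.638
outer loop
vertex -1.268 -3.423 -3.94
vertex -1.254 -4.073 -4.184
vertex -1.667 -3.912 -3.65
endloop
endfacet
facet normal 0.141 0.765 0.628
outer loop
vertex -0.711 -3.334 -3.536
vertex -1.331 -3.455 -3.249
vertex -0.766 -3.767 -2.996
endloop
endfacet
facet normal -0.843 0.172 0.510
outer loop
vertex -1.331 -3.455 -3.249
vertex -1.667 -3.912 -3.65
vertex -1.357 -4.124 -3.067
endloop
endfacet
facet normal -0.763 -0.464 -0.450
outer loop
vertex -1.667 -3.912 -3.65
vertex -1.254 -4.073 -4.184
vertex -1.309 -4.506 -3.644
endloop
endfacet
facet normal 0.270 -0.263 -0.926
outer loop
vertex -1.254 -4.073 -4.184
vertex -0.663 -3.716 -4.113
vertex -0.689 -4.385 -3.931
endloop
endfacet
facet normal 0.828 0.497 -0.260
outer loop
vertex -0.663 -3.716 -4.113
vertex -0.711 -3.334 -3.536
vertex -0.353 -3.928 -3.53
endloop
endfacet
facet normal 0.098 -0.348 0.932
outer loop
vertex -0.752 -4.417 -3.24
vertex -0.766 -3.767 -2.996
vertex -1.357 -4.124 -3.067
endloop
endfacet
facet normal -0.247 -0.817 0.521
outer loop
vertex -0.752 -4.417 -3.24
vertex -1.357 -4.124 -3.067
vertex -1.309 -4.506 -3.644
endloop
endfacet
facet normal 0.178 -0.984 -0.029
outer loop
vertex -0.752 -4.417 -3.24
vertex -1.309 -4.506 -3.644
vertex -0.689 -4.385 -3.931
endloop
endfacet
facet normal 0.786 -0.616 0.043
outer loop
vertex -0.752 -4.417 -3.24
vertex -0.689 -4.385 -3.931
vertex -0.353 -3.928 -3.53
endloop
endfacet
facet normal 0.737 -0.223 0.638
outer loop
vertex -0.752 -4.417 -3.24
vertex -0.353 -3.928 -3.53
vertex -0.766 -3.767 -2.996
endloop
endfacet
facet normal -0.270 0.263 0.926
outer loop
vertex -1.357 -4.124 -3.067
vertex -0.766 -3.767 -2.996
vertex -1.331 -3.455 -3.249
endloop
endfacet
facet normal -0.828 -0.497 0.260
outer loop
vertex -1.309 -4.506 -3.644
vertex -1.357 -4.124 -3.067
vertex -1.667 -3.912 -3.65
endloop
endfacet
facet normal -0.141 -0.765 -0.628
outer loop
vertex -0.689 -4.385 -3.931
vertex -1.309 -4.506 -3.644
vertex -1.254 -4.073 -4.184
endloop
endfacet
facet normal 0.843 -0.172 -0.510
outer loop
vertex -0.353 -3.928 -3.53
vertex -0.689 -4.385 -3.931
vertex -0.663 -3.716 -4.113
endloop
endfacet
facet normal 0.763 0.464 0.450
outer loop
vertex -0.766 -3.767 -2.996
vertex -0.353 -3.928 -3.53
vertex -0.711 -3.334 -3.536
endloop
endfacet

endsolid


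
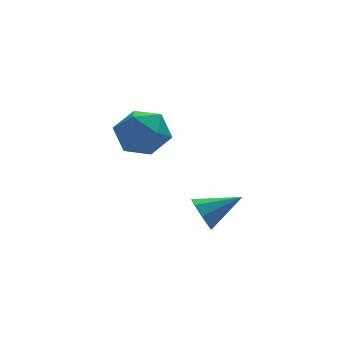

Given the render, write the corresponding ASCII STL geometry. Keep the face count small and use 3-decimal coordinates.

solid 
facet normal -0.501 0.844 0.190
outer loop
vertex 1.731 2.619 1.734
vertex 0.929 1.991 2.405
vertex 1.924 2.464 2.929
endloop
endfacet
facet normal 0.194 0.976 0.095
outer loop
vertex 1.731 2.619 1.734
vertex 1.924 2.464 2.929
vertex 2.85 2.357 2.142
endloop
endfacet
facet normal 0.376 0.743 -0.553
outer loop
vertex 1.731 2.619 1.734
vertex 2.85 2.357 2.142
vertex 2.428 1.819 1.133
endloop
endfacet
facet normal -0.206 0.467 -0.860
outer loop
vertex 1.731 2.619 1.734
vertex 2.428 1.819 1.133
vertex 1.24 1.593 1.295
endloop
endfacet
facet normal -0.749 0.529 -0.399
outer loop
vertex 1.731 2.619 1.734
vertex 1.24 1.593 1.295
vertex 0.929 1.991 2.405
endloop
endfacet
facet normal 0.559 0.596 0.577
outer loop
vertex 2.85 2.357 2.142
vertex 1.924 2.464 2.929
vertex 2.74 1.567 3.065
endloop
endfacet
facet normal -0.566 0.381 0.731
outer loop
vertex 1.924 2.464 2.929
vertex 0.929 1.991 2.405
vertex 1.552 1.341 3.227
endloop
endfacet
facet normal -0.966 -0.128 -0.225
outer loop
vertex 0.929 1.991 2.405
vertex 1.24 1.593 1.295
vertex 1.13 0.803 2.218
endloop
endfacet
facet normal -0.089 -0.228 -0.970
outer loop
vertex 1.24 1.593 1.295
vertex 2.428 1.819 1.133
vertex 2.056 0.696 1.431
endloop
endfacet
facet normal 0.853 0.219 -0.474
outer loop
vertex 2.428 1.819 1.133
vertex 2.85 2.357 2.142
vertex 3.051 1.169 1.955
endloop
endfacet
facet normal 0.206 -0.467 0.860
outer loop
vertex 2.249 0.541 2.626
vertex 2.74 1.567 3.065
vertex 1.552 1.341 3.227
endloop
endfacet
facet normal -0.376 -0.743 0.553
outer loop
vertex 2.249 0.541 2.626
vertex 1.552 1.341 3.227
vertex 1.13 0.803 2.218
endloop
endfacet
facet normal -0.194 -0.976 -0.095
outer loop
vertex 2.249 0.541 2.626
vertex 1.13 0.803 2.218
vertex 2.056 0.696 1.431
endloop
endfacet
facet normal 0.501 -0.844 -0.190
outer loop
vertex 2.249 0.541 2.626
vertex 2.056 0.696 1.431
vertex 3.051 1.169 1.955
endloop
endfacet
facet normal 0.749 -0.529 0.399
outer loop
vertex 2.249 0.541 2.626
vertex 3.051 1.169 1.955
vertex 2.74 1.567 3.065
endloop
endfacet
facet normal 0.089 0.228 0.970
outer loop
vertex 1.552 1.341 3.227
vertex 2.74 1.567 3.065
vertex 1.924 2.464 2.929
endloop
endfacet
facet normal -0.853 -0.219 0.474
outer loop
vertex 1.13 0.803 2.218
vertex 1.552 1.341 3.227
vertex 0.929 1.991 2.405
endloop
endfacet
facet normal -0.559 -0.596 -0.577
outer loop
vertex 2.056 0.696 1.431
vertex 1.13 0.803 2.218
vertex 1.24 1.593 1.295
endloop
endfacet
facet normal 0.566 -0.381 -0.731
outer loop
vertex 3.051 1.169 1.955
vertex 2.056 0.696 1.431
vertex 2.428 1.819 1.133
endloop
endfacet
facet normal 0.966 0.128 0.225
outer loop
vertex 2.74 1.567 3.065
vertex 3.051 1.169 1.955
vertex 2.85 2.357 2.142
endloop
endfacet
facet normal -0.906 0.073 -0.418
outer loop
vertex 3.107 -3.264 -0.608
vertex 2.841 -2.889 0.034
vertex 3.173 -2.665 -0.647
endloop
endfacet
facet normal 0.735 -0.124 -0.667
outer loop
vertex 3.107 -3.264 -0.608
vertex 3.173 -2.665 -0.647
vertex 4.379 -3.011 0.746
endloop
endfacet
facet normal -0.906 0.072 -0.418
outer loop
vertex 3.173 -2.665 -0.647
vertex 2.841 -2.889 0.034
vertex 3.044 -2.196 -0.287
endloop
endfacet
facet normal 0.695 0.548 -0.465
outer loop
vertex 3.173 -2.665 -0.647
vertex 3.044 -2.196 -0.287
vertex 4.379 -3.011 0.746
endloop
endfacet
facet normal -0.906 0.072 -0.418
outer loop
vertex 3.044 -2.196 -0.287
vertex 2.841 -2.889 0.034
vertex 2.796 -2.133 0.261
endloop
endfacet
facet normal 0.457 0.883 0.105
outer loop
vertex 3.044 -2.196 -0.287
vertex 2.796 -2.133 0.261
vertex 4.379 -3.011 0.746
endloop
endfacet
facet normal -0.905 0.072 -0.419
outer loop
vertex 2.796 -2.133 0.261
vertex 2.841 -2.889 0.034
vertex 2.574 -2.513 0.676
endloop
endfacet
facet normal 0.161 0.684 0.712
outer loop
vertex 2.796 -2.133 0.261
vertex 2.574 -2.513 0.676
vertex 4.379 -3.011 0.746
endloop
endfacet
facet normal -0.905 0.072 -0.419
outer loop
vertex 2.574 -2.513 0.676
vertex 2.841 -2.889 0.034
vertex 2.508 -3.113 0.715
endloop
endfacet
facet normal -0.020 0.067 0.998
outer loop
vertex 2.574 -2.513 0.676
vertex 2.508 -3.113 0.715
vertex 4.379 -3.011 0.746
endloop
endfacet
facet normal -0.905 0.073 -0.419
outer loop
vertex 2.508 -3.113 0.715
vertex 2.841 -2.889 0.034
vertex 2.637 -3.581 0.355
endloop
endfacet
facet normal 0.020 -0.606 0.795
outer loop
vertex 2.508 -3.113 0.715
vertex 2.637 -3.581 0.355
vertex 4.379 -3.011 0.746
endloop
endfacet
facet normal -0.905 0.073 -0.418
outer loop
vertex 2.637 -3.581 0.355
vertex 2.841 -2.889 0.034
vertex 2.885 -3.644 -0.193
endloop
endfacet
facet normal 0.257 -0.940 0.224
outer loop
vertex 2.637 -3.581 0.355
vertex 2.885 -3.644 -0.193
vertex 4.379 -3.011 0.746
endloop
endfacet
facet normal -0.906 0.073 -0.418
outer loop
vertex 2.885 -3.644 -0.193
vertex 2.841 -2.889 0.034
vertex 3.107 -3.264 -0.608
endloop
endfacet
facet normal 0.554 -0.740 -0.382
outer loop
vertex 2.885 -3.644 -0.193
vertex 3.107 -3.264 -0.608
vertex 4.379 -3.011 0.746
endloop
endfacet

endsolid


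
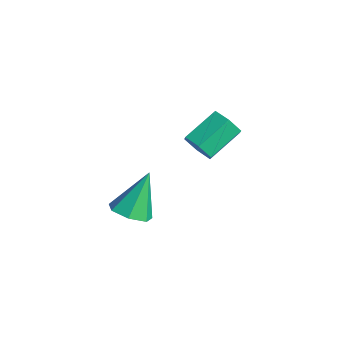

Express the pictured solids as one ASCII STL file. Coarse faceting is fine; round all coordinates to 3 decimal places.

solid 
facet normal 0.128 -0.865 -0.484
outer loop
vertex -2.103 1.302 -1.875
vertex -2.339 0.98 -1.362
vertex -2.741 1.183 -1.831
endloop
endfacet
facet normal -0.147 0.467 -0.872
outer loop
vertex -2.103 1.302 -1.875
vertex -2.741 1.183 -1.831
vertex -2.285 2.522 -1.191
endloop
endfacet
facet normal -0.147 0.467 -0.872
outer loop
vertex -2.285 2.522 -1.191
vertex -2.741 1.183 -1.831
vertex -2.922 2.403 -1.147
endloop
endfacet
facet normal -0.128 0.865 0.484
outer loop
vertex -2.285 2.522 -1.191
vertex -2.922 2.403 -1.147
vertex -2.521 2.2 -0.678
endloop
endfacet
facet normal 0.128 -0.865 -0.484
outer loop
vertex -2.741 1.183 -1.831
vertex -2.339 0.98 -1.362
vertex -2.977 0.861 -1.318
endloop
endfacet
facet normal -0.923 0.075 -0.378
outer loop
vertex -2.741 1.183 -1.831
vertex -2.977 0.861 -1.318
vertex -2.922 2.403 -1.147
endloop
endfacet
facet normal -0.923 0.075 -0.378
outer loop
vertex -2.922 2.403 -1.147
vertex -2.977 0.861 -1.318
vertex -3.158 2.081 -0.635
endloop
endfacet
facet normal -0.129 0.865 0.485
outer loop
vertex -2.922 2.403 -1.147
vertex -3.158 2.081 -0.635
vertex -2.521 2.2 -0.678
endloop
endfacet
facet normal 0.128 -0.865 -0.484
outer loop
vertex -2.977 0.861 -1.318
vertex -2.339 0.98 -1.362
vertex -2.575 0.658 -0.849
endloop
endfacet
facet normal -0.775 -0.392 0.495
outer loop
vertex -2.977 0.861 -1.318
vertex -2.575 0.658 -0.849
vertex -3.158 2.081 -0.635
endloop
endfacet
facet normal -0.777 -0.392 0.493
outer loop
vertex -3.158 2.081 -0.635
vertex -2.575 0.658 -0.849
vertex -2.757 1.878 -0.165
endloop
endfacet
facet normal -0.129 0.866 0.484
outer loop
vertex -3.158 2.081 -0.635
vertex -2.757 1.878 -0.165
vertex -2.521 2.2 -0.678
endloop
endfacet
facet normal 0.128 -0.865 -0.484
outer loop
vertex -2.575 0.658 -0.849
vertex -2.339 0.98 -1.362
vertex -1.938 0.777 -0.893
endloop
endfacet
facet normal 0.147 -0.467 0.872
outer loop
vertex -2.575 0.658 -0.849
vertex -1.938 0.777 -0.893
vertex -2.757 1.878 -0.165
endloop
endfacet
facet normal 0.147 -0.467 0.872
outer loop
vertex -2.757 1.878 -0.165
vertex -1.938 0.777 -0.893
vertex -2.119 1.997 -0.209
endloop
endfacet
facet normal -0.128 0.865 0.484
outer loop
vertex -2.757 1.878 -0.165
vertex -2.119 1.997 -0.209
vertex -2.521 2.2 -0.678
endloop
endfacet
facet normal 0.129 -0.865 -0.485
outer loop
vertex -1.938 0.777 -0.893
vertex -2.339 0.98 -1.362
vertex -1.702 1.099 -1.405
endloop
endfacet
facet normal 0.923 -0.075 0.378
outer loop
vertex -1.938 0.777 -0.893
vertex -1.702 1.099 -1.405
vertex -2.119 1.997 -0.209
endloop
endfacet
facet normal 0.923 -0.075 0.378
outer loop
vertex -2.119 1.997 -0.209
vertex -1.702 1.099 -1.405
vertex -1.883 2.319 -0.722
endloop
endfacet
facet normal -0.128 0.865 0.484
outer loop
vertex -2.119 1.997 -0.209
vertex -1.883 2.319 -0.722
vertex -2.521 2.2 -0.678
endloop
endfacet
facet normal 0.129 -0.866 -0.484
outer loop
vertex -1.702 1.099 -1.405
vertex -2.339 0.98 -1.362
vertex -2.103 1.302 -1.875
endloop
endfacet
facet normal 0.777 0.392 -0.494
outer loop
vertex -1.702 1.099 -1.405
vertex -2.103 1.302 -1.875
vertex -1.883 2.319 -0.722
endloop
endfacet
facet normal 0.775 0.393 -0.494
outer loop
vertex -1.883 2.319 -0.722
vertex -2.103 1.302 -1.875
vertex -2.285 2.522 -1.191
endloop
endfacet
facet normal -0.128 0.865 0.484
outer loop
vertex -1.883 2.319 -0.722
vertex -2.285 2.522 -1.191
vertex -2.521 2.2 -0.678
endloop
endfacet
facet normal 0.149 -0.500 -0.853
outer loop
vertex -0.48 -1.931 -2.331
vertex -1.197 -2.115 -2.348
vertex -0.866 -1.52 -2.639
endloop
endfacet
facet normal 0.674 0.728 0.127
outer loop
vertex -0.48 -1.931 -2.331
vertex -0.866 -1.52 -2.639
vertex -1.443 -1.285 -0.932
endloop
endfacet
facet normal 0.149 -0.500 -0.853
outer loop
vertex -0.866 -1.52 -2.639
vertex -1.197 -2.115 -2.348
vertex -1.501 -1.557 -2.728
endloop
endfacet
facet normal -0.037 0.988 -0.148
outer loop
vertex -0.866 -1.52 -2.639
vertex -1.501 -1.557 -2.728
vertex -1.443 -1.285 -0.932
endloop
endfacet
facet normal 0.149 -0.500 -0.853
outer loop
vertex -1.501 -1.557 -2.728
vertex -1.197 -2.115 -2.348
vertex -1.907 -2.014 -2.531
endloop
endfacet
facet normal -0.761 0.645 -0.073
outer loop
vertex -1.501 -1.557 -2.728
vertex -1.907 -2.014 -2.531
vertex -1.443 -1.285 -0.932
endloop
endfacet
facet normal 0.149 -0.500 -0.853
outer loop
vertex -1.907 -2.014 -2.531
vertex -1.197 -2.115 -2.348
vertex -1.778 -2.547 -2.196
endloop
endfacet
facet normal -0.954 -0.044 0.297
outer loop
vertex -1.907 -2.014 -2.531
vertex -1.778 -2.547 -2.196
vertex -1.443 -1.285 -0.932
endloop
endfacet
facet normal 0.149 -0.500 -0.853
outer loop
vertex -1.778 -2.547 -2.196
vertex -1.197 -2.115 -2.348
vertex -1.212 -2.754 -1.976
endloop
endfacet
facet normal -0.470 -0.559 0.683
outer loop
vertex -1.778 -2.547 -2.196
vertex -1.212 -2.754 -1.976
vertex -1.443 -1.285 -0.932
endloop
endfacet
facet normal 0.149 -0.500 -0.853
outer loop
vertex -1.212 -2.754 -1.976
vertex -1.197 -2.115 -2.348
vertex -0.634 -2.48 -2.036
endloop
endfacet
facet normal 0.326 -0.513 0.794
outer loop
vertex -1.212 -2.754 -1.976
vertex -0.634 -2.48 -2.036
vertex -1.443 -1.285 -0.932
endloop
endfacet
facet normal 0.149 -0.500 -0.853
outer loop
vertex -0.634 -2.48 -2.036
vertex -1.197 -2.115 -2.348
vertex -0.48 -1.931 -2.331
endloop
endfacet
facet normal 0.835 0.060 0.547
outer loop
vertex -0.634 -2.48 -2.036
vertex -0.48 -1.931 -2.331
vertex -1.443 -1.285 -0.932
endloop
endfacet

endsolid


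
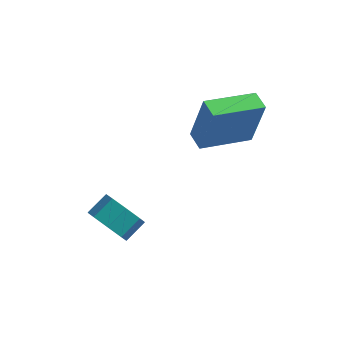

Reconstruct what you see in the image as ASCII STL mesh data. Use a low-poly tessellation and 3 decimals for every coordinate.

solid 
facet normal -0.346 -0.783 -0.516
outer loop
vertex -2.414 -1.604 -3.36
vertex -2.746 -1.969 -2.584
vertex -3.075 -1.4 -3.227
endloop
endfacet
facet normal 0.002 0.550 -0.835
outer loop
vertex -2.414 -1.604 -3.36
vertex -3.075 -1.4 -3.227
vertex -2.062 -0.805 -2.833
endloop
endfacet
facet normal 0.002 0.550 -0.835
outer loop
vertex -2.062 -0.805 -2.833
vertex -3.075 -1.4 -3.227
vertex -2.723 -0.601 -2.7
endloop
endfacet
facet normal 0.346 0.783 0.517
outer loop
vertex -2.062 -0.805 -2.833
vertex -2.723 -0.601 -2.7
vertex -2.394 -1.171 -2.056
endloop
endfacet
facet normal -0.345 -0.783 -0.517
outer loop
vertex -3.075 -1.4 -3.227
vertex -2.746 -1.969 -2.584
vertex -3.543 -1.53 -2.717
endloop
endfacet
facet normal -0.663 0.593 -0.457
outer loop
vertex -3.075 -1.4 -3.227
vertex -3.543 -1.53 -2.717
vertex -2.723 -0.601 -2.7
endloop
endfacet
facet normal -0.663 0.593 -0.457
outer loop
vertex -2.723 -0.601 -2.7
vertex -3.543 -1.53 -2.717
vertex -3.191 -0.731 -2.19
endloop
endfacet
facet normal 0.346 0.783 0.517
outer loop
vertex -2.723 -0.601 -2.7
vertex -3.191 -0.731 -2.19
vertex -2.394 -1.171 -2.056
endloop
endfacet
facet normal -0.345 -0.784 -0.516
outer loop
vertex -3.543 -1.53 -2.717
vertex -2.746 -1.969 -2.584
vertex -3.544 -1.917 -2.129
endloop
endfacet
facet normal -0.939 0.289 0.189
outer loop
vertex -3.543 -1.53 -2.717
vertex -3.544 -1.917 -2.129
vertex -3.191 -0.731 -2.19
endloop
endfacet
facet normal -0.939 0.289 0.189
outer loop
vertex -3.191 -0.731 -2.19
vertex -3.544 -1.917 -2.129
vertex -3.192 -1.118 -1.602
endloop
endfacet
facet normal 0.346 0.784 0.516
outer loop
vertex -3.191 -0.731 -2.19
vertex -3.192 -1.118 -1.602
vertex -2.394 -1.171 -2.056
endloop
endfacet
facet normal -0.346 -0.783 -0.517
outer loop
vertex -3.544 -1.917 -2.129
vertex -2.746 -1.969 -2.584
vertex -3.078 -2.335 -1.807
endloop
endfacet
facet normal -0.665 -0.184 0.724
outer loop
vertex -3.544 -1.917 -2.129
vertex -3.078 -2.335 -1.807
vertex -3.192 -1.118 -1.602
endloop
endfacet
facet normal -0.665 -0.184 0.724
outer loop
vertex -3.192 -1.118 -1.602
vertex -3.078 -2.335 -1.807
vertex -2.726 -1.536 -1.28
endloop
endfacet
facet normal 0.346 0.783 0.516
outer loop
vertex -3.192 -1.118 -1.602
vertex -2.726 -1.536 -1.28
vertex -2.394 -1.171 -2.056
endloop
endfacet
facet normal -0.346 -0.783 -0.517
outer loop
vertex -3.078 -2.335 -1.807
vertex -2.746 -1.969 -2.584
vertex -2.417 -2.539 -1.94
endloop
endfacet
facet normal -0.002 -0.550 0.835
outer loop
vertex -3.078 -2.335 -1.807
vertex -2.417 -2.539 -1.94
vertex -2.726 -1.536 -1.28
endloop
endfacet
facet normal -0.002 -0.550 0.835
outer loop
vertex -2.726 -1.536 -1.28
vertex -2.417 -2.539 -1.94
vertex -2.065 -1.74 -1.413
endloop
endfacet
facet normal 0.346 0.783 0.516
outer loop
vertex -2.726 -1.536 -1.28
vertex -2.065 -1.74 -1.413
vertex -2.394 -1.171 -2.056
endloop
endfacet
facet normal -0.346 -0.783 -0.517
outer loop
vertex -2.417 -2.539 -1.94
vertex -2.746 -1.969 -2.584
vertex -1.949 -2.409 -2.45
endloop
endfacet
facet normal 0.663 -0.593 0.457
outer loop
vertex -2.417 -2.539 -1.94
vertex -1.949 -2.409 -2.45
vertex -2.065 -1.74 -1.413
endloop
endfacet
facet normal 0.663 -0.593 0.457
outer loop
vertex -2.065 -1.74 -1.413
vertex -1.949 -2.409 -2.45
vertex -1.597 -1.61 -1.923
endloop
endfacet
facet normal 0.345 0.783 0.517
outer loop
vertex -2.065 -1.74 -1.413
vertex -1.597 -1.61 -1.923
vertex -2.394 -1.171 -2.056
endloop
endfacet
facet normal -0.346 -0.784 -0.516
outer loop
vertex -1.949 -2.409 -2.45
vertex -2.746 -1.969 -2.584
vertex -1.948 -2.022 -3.038
endloop
endfacet
facet normal 0.939 -0.289 -0.189
outer loop
vertex -1.949 -2.409 -2.45
vertex -1.948 -2.022 -3.038
vertex -1.597 -1.61 -1.923
endloop
endfacet
facet normal 0.939 -0.289 -0.189
outer loop
vertex -1.597 -1.61 -1.923
vertex -1.948 -2.022 -3.038
vertex -1.596 -1.223 -2.511
endloop
endfacet
facet normal 0.345 0.784 0.516
outer loop
vertex -1.597 -1.61 -1.923
vertex -1.596 -1.223 -2.511
vertex -2.394 -1.171 -2.056
endloop
endfacet
facet normal -0.346 -0.783 -0.516
outer loop
vertex -1.948 -2.022 -3.038
vertex -2.746 -1.969 -2.584
vertex -2.414 -1.604 -3.36
endloop
endfacet
facet normal 0.665 0.184 -0.724
outer loop
vertex -1.948 -2.022 -3.038
vertex -2.414 -1.604 -3.36
vertex -1.596 -1.223 -2.511
endloop
endfacet
facet normal 0.665 0.184 -0.724
outer loop
vertex -1.596 -1.223 -2.511
vertex -2.414 -1.604 -3.36
vertex -2.062 -0.805 -2.833
endloop
endfacet
facet normal 0.346 0.783 0.517
outer loop
vertex -1.596 -1.223 -2.511
vertex -2.062 -0.805 -2.833
vertex -2.394 -1.171 -2.056
endloop
endfacet
facet normal -0.630 -0.761 0.156
outer loop
vertex 0.082 0.947 2.542
vertex -0.54 1.492 2.69
vertex -0.427 0.939 0.442
endloop
endfacet
facet normal 0.740 -0.648 -0.177
outer loop
vertex 0.92 2.568 0.11
vertex 0.082 0.947 2.542
vertex -0.427 0.939 0.442
endloop
endfacet
facet normal -0.630 -0.761 0.156
outer loop
vertex -0.427 0.939 0.442
vertex -0.54 1.492 2.69
vertex -1.049 1.484 0.591
endloop
endfacet
facet normal -0.236 -0.003 -0.972
outer loop
vertex -1.049 1.484 0.591
vertex 0.92 2.568 0.11
vertex -0.427 0.939 0.442
endloop
endfacet
facet normal 0.235 0.004 0.972
outer loop
vertex 0.082 0.947 2.542
vertex 0.807 3.121 2.358
vertex -0.54 1.492 2.69
endloop
endfacet
facet normal 0.740 -0.648 -0.177
outer loop
vertex 1.429 2.576 2.209
vertex 0.082 0.947 2.542
vertex 0.92 2.568 0.11
endloop
endfacet
facet normal 0.236 0.004 0.972
outer loop
vertex 1.429 2.576 2.209
vertex 0.807 3.121 2.358
vertex 0.082 0.947 2.542
endloop
endfacet
facet normal -0.740 0.648 0.177
outer loop
vertex -0.54 1.492 2.69
vertex 0.807 3.121 2.358
vertex -1.049 1.484 0.591
endloop
endfacet
facet normal -0.235 -0.004 -0.972
outer loop
vertex 0.298 3.113 0.258
vertex 0.92 2.568 0.11
vertex -1.049 1.484 0.591
endloop
endfacet
facet normal -0.740 0.648 0.177
outer loop
vertex -1.049 1.484 0.591
vertex 0.807 3.121 2.358
vertex 0.298 3.113 0.258
endloop
endfacet
facet normal 0.630 0.761 -0.156
outer loop
vertex 0.298 3.113 0.258
vertex 1.429 2.576 2.209
vertex 0.92 2.568 0.11
endloop
endfacet
facet normal 0.630 0.761 -0.156
outer loop
vertex 0.807 3.121 2.358
vertex 1.429 2.576 2.209
vertex 0.298 3.113 0.258
endloop
endfacet

endsolid


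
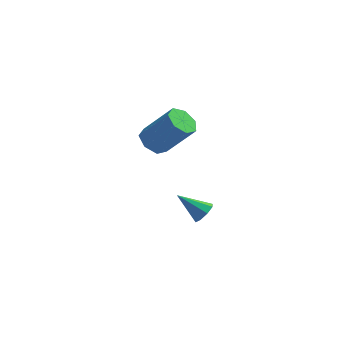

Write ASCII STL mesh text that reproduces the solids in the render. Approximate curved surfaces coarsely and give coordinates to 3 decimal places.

solid 
facet normal 0.797 -0.078 -0.599
outer loop
vertex 3.762 -2.36 -3.491
vertex 3.391 -2.331 -3.988
vertex 3.693 -1.915 -3.641
endloop
endfacet
facet normal 0.276 0.345 0.897
outer loop
vertex 3.762 -2.36 -3.491
vertex 3.693 -1.915 -3.641
vertex 2.149 -2.209 -3.052
endloop
endfacet
facet normal 0.797 -0.078 -0.599
outer loop
vertex 3.693 -1.915 -3.641
vertex 3.391 -2.331 -3.988
vertex 3.448 -1.714 -3.993
endloop
endfacet
facet normal 0.019 0.874 0.486
outer loop
vertex 3.693 -1.915 -3.641
vertex 3.448 -1.714 -3.993
vertex 2.149 -2.209 -3.052
endloop
endfacet
facet normal 0.796 -0.078 -0.600
outer loop
vertex 3.448 -1.714 -3.993
vertex 3.391 -2.331 -3.988
vertex 3.169 -1.874 -4.342
endloop
endfacet
facet normal -0.410 0.908 -0.088
outer loop
vertex 3.448 -1.714 -3.993
vertex 3.169 -1.874 -4.342
vertex 2.149 -2.209 -3.052
endloop
endfacet
facet normal 0.797 -0.077 -0.599
outer loop
vertex 3.169 -1.874 -4.342
vertex 3.391 -2.331 -3.988
vertex 3.021 -2.302 -4.484
endloop
endfacet
facet normal -0.760 0.426 -0.491
outer loop
vertex 3.169 -1.874 -4.342
vertex 3.021 -2.302 -4.484
vertex 2.149 -2.209 -3.052
endloop
endfacet
facet normal 0.797 -0.078 -0.599
outer loop
vertex 3.021 -2.302 -4.484
vertex 3.391 -2.331 -3.988
vertex 3.09 -2.747 -4.334
endloop
endfacet
facet normal -0.825 -0.291 -0.484
outer loop
vertex 3.021 -2.302 -4.484
vertex 3.09 -2.747 -4.334
vertex 2.149 -2.209 -3.052
endloop
endfacet
facet normal 0.797 -0.078 -0.599
outer loop
vertex 3.09 -2.747 -4.334
vertex 3.391 -2.331 -3.988
vertex 3.335 -2.948 -3.982
endloop
endfacet
facet normal -0.568 -0.820 -0.073
outer loop
vertex 3.09 -2.747 -4.334
vertex 3.335 -2.948 -3.982
vertex 2.149 -2.209 -3.052
endloop
endfacet
facet normal 0.796 -0.078 -0.600
outer loop
vertex 3.335 -2.948 -3.982
vertex 3.391 -2.331 -3.988
vertex 3.614 -2.788 -3.633
endloop
endfacet
facet normal -0.138 -0.854 0.502
outer loop
vertex 3.335 -2.948 -3.982
vertex 3.614 -2.788 -3.633
vertex 2.149 -2.209 -3.052
endloop
endfacet
facet normal 0.797 -0.077 -0.599
outer loop
vertex 3.614 -2.788 -3.633
vertex 3.391 -2.331 -3.988
vertex 3.762 -2.36 -3.491
endloop
endfacet
facet normal 0.211 -0.373 0.904
outer loop
vertex 3.614 -2.788 -3.633
vertex 3.762 -2.36 -3.491
vertex 2.149 -2.209 -3.052
endloop
endfacet
facet normal -0.641 0.038 -0.767
outer loop
vertex 1.649 -2.152 0.428
vertex 1.197 -2.711 0.778
vertex 1.154 -1.916 0.853
endloop
endfacet
facet normal 0.284 0.940 -0.191
outer loop
vertex 1.649 -2.152 0.428
vertex 1.154 -1.916 0.853
vertex 2.956 -2.23 1.992
endloop
endfacet
facet normal 0.284 0.940 -0.190
outer loop
vertex 2.956 -2.23 1.992
vertex 1.154 -1.916 0.853
vertex 2.461 -1.994 2.418
endloop
endfacet
facet normal 0.641 -0.039 0.767
outer loop
vertex 2.956 -2.23 1.992
vertex 2.461 -1.994 2.418
vertex 2.503 -2.789 2.342
endloop
endfacet
facet normal -0.641 0.038 -0.767
outer loop
vertex 1.154 -1.916 0.853
vertex 1.197 -2.711 0.778
vertex 0.691 -2.278 1.222
endloop
endfacet
facet normal -0.380 0.852 0.360
outer loop
vertex 1.154 -1.916 0.853
vertex 0.691 -2.278 1.222
vertex 2.461 -1.994 2.418
endloop
endfacet
facet normal -0.380 0.852 0.360
outer loop
vertex 2.461 -1.994 2.418
vertex 0.691 -2.278 1.222
vertex 1.998 -2.356 2.786
endloop
endfacet
facet normal 0.640 -0.039 0.767
outer loop
vertex 2.461 -1.994 2.418
vertex 1.998 -2.356 2.786
vertex 2.503 -2.789 2.342
endloop
endfacet
facet normal -0.640 0.038 -0.767
outer loop
vertex 0.691 -2.278 1.222
vertex 1.197 -2.711 0.778
vertex 0.609 -2.967 1.256
endloop
endfacet
facet normal -0.759 0.122 0.640
outer loop
vertex 0.691 -2.278 1.222
vertex 0.609 -2.967 1.256
vertex 1.998 -2.356 2.786
endloop
endfacet
facet normal -0.759 0.124 0.639
outer loop
vertex 1.998 -2.356 2.786
vertex 0.609 -2.967 1.256
vertex 1.915 -3.045 2.821
endloop
endfacet
facet normal 0.641 -0.038 0.767
outer loop
vertex 1.998 -2.356 2.786
vertex 1.915 -3.045 2.821
vertex 2.503 -2.789 2.342
endloop
endfacet
facet normal -0.641 0.039 -0.767
outer loop
vertex 0.609 -2.967 1.256
vertex 1.197 -2.711 0.778
vertex 0.969 -3.462 0.93
endloop
endfacet
facet normal -0.566 -0.699 0.437
outer loop
vertex 0.609 -2.967 1.256
vertex 0.969 -3.462 0.93
vertex 1.915 -3.045 2.821
endloop
endfacet
facet normal -0.566 -0.699 0.437
outer loop
vertex 1.915 -3.045 2.821
vertex 0.969 -3.462 0.93
vertex 2.276 -3.541 2.495
endloop
endfacet
facet normal 0.641 -0.037 0.767
outer loop
vertex 1.915 -3.045 2.821
vertex 2.276 -3.541 2.495
vertex 2.503 -2.789 2.342
endloop
endfacet
facet normal -0.640 0.039 -0.767
outer loop
vertex 0.969 -3.462 0.93
vertex 1.197 -2.711 0.778
vertex 1.501 -3.392 0.49
endloop
endfacet
facet normal 0.053 -0.994 -0.094
outer loop
vertex 0.969 -3.462 0.93
vertex 1.501 -3.392 0.49
vertex 2.276 -3.541 2.495
endloop
endfacet
facet normal 0.053 -0.994 -0.094
outer loop
vertex 2.276 -3.541 2.495
vertex 1.501 -3.392 0.49
vertex 2.807 -3.471 2.054
endloop
endfacet
facet normal 0.641 -0.038 0.766
outer loop
vertex 2.276 -3.541 2.495
vertex 2.807 -3.471 2.054
vertex 2.503 -2.789 2.342
endloop
endfacet
facet normal -0.641 0.038 -0.767
outer loop
vertex 1.501 -3.392 0.49
vertex 1.197 -2.711 0.778
vertex 1.804 -2.809 0.266
endloop
endfacet
facet normal 0.632 -0.541 -0.555
outer loop
vertex 1.501 -3.392 0.49
vertex 1.804 -2.809 0.266
vertex 2.807 -3.471 2.054
endloop
endfacet
facet normal 0.633 -0.540 -0.555
outer loop
vertex 2.807 -3.471 2.054
vertex 1.804 -2.809 0.266
vertex 3.11 -2.887 1.831
endloop
endfacet
facet normal 0.640 -0.039 0.768
outer loop
vertex 2.807 -3.471 2.054
vertex 3.11 -2.887 1.831
vertex 2.503 -2.789 2.342
endloop
endfacet
facet normal -0.641 0.038 -0.767
outer loop
vertex 1.804 -2.809 0.266
vertex 1.197 -2.711 0.778
vertex 1.649 -2.152 0.428
endloop
endfacet
facet normal 0.735 0.321 -0.597
outer loop
vertex 1.804 -2.809 0.266
vertex 1.649 -2.152 0.428
vertex 3.11 -2.887 1.831
endloop
endfacet
facet normal 0.735 0.319 -0.598
outer loop
vertex 3.11 -2.887 1.831
vertex 1.649 -2.152 0.428
vertex 2.956 -2.23 1.992
endloop
endfacet
facet normal 0.640 -0.038 0.767
outer loop
vertex 3.11 -2.887 1.831
vertex 2.956 -2.23 1.992
vertex 2.503 -2.789 2.342
endloop
endfacet

endsolid


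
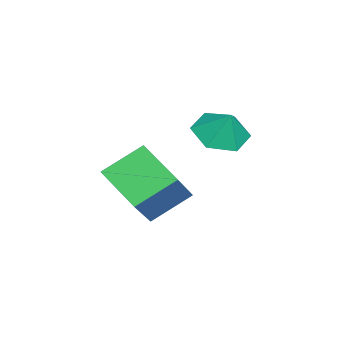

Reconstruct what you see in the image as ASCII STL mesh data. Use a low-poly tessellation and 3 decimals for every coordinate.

solid 
facet normal -0.342 -0.354 -0.871
outer loop
vertex -1.381 2.68 2.774
vertex -2.022 1.98 3.31
vertex -2.394 2.972 3.053
endloop
endfacet
facet normal 0.320 0.928 0.192
outer loop
vertex -1.381 2.68 2.774
vertex -2.394 2.972 3.053
vertex -1.598 2.42 4.39
endloop
endfacet
facet normal -0.343 -0.354 -0.870
outer loop
vertex -2.394 2.972 3.053
vertex -2.022 1.98 3.31
vertex -3.034 2.273 3.59
endloop
endfacet
facet normal -0.376 0.756 0.536
outer loop
vertex -2.394 2.972 3.053
vertex -3.034 2.273 3.59
vertex -1.598 2.42 4.39
endloop
endfacet
facet normal -0.343 -0.354 -0.870
outer loop
vertex -3.034 2.273 3.59
vertex -2.022 1.98 3.31
vertex -2.663 1.281 3.847
endloop
endfacet
facet normal -0.490 0.043 0.871
outer loop
vertex -3.034 2.273 3.59
vertex -2.663 1.281 3.847
vertex -1.598 2.42 4.39
endloop
endfacet
facet normal -0.342 -0.354 -0.870
outer loop
vertex -2.663 1.281 3.847
vertex -2.022 1.98 3.31
vertex -1.651 0.988 3.568
endloop
endfacet
facet normal 0.093 -0.498 0.862
outer loop
vertex -2.663 1.281 3.847
vertex -1.651 0.988 3.568
vertex -1.598 2.42 4.39
endloop
endfacet
facet normal -0.342 -0.354 -0.870
outer loop
vertex -1.651 0.988 3.568
vertex -2.022 1.98 3.31
vertex -1.01 1.688 3.031
endloop
endfacet
facet normal 0.791 -0.327 0.518
outer loop
vertex -1.651 0.988 3.568
vertex -1.01 1.688 3.031
vertex -1.598 2.42 4.39
endloop
endfacet
facet normal -0.342 -0.353 -0.871
outer loop
vertex -1.01 1.688 3.031
vertex -2.022 1.98 3.31
vertex -1.381 2.68 2.774
endloop
endfacet
facet normal 0.904 0.386 0.183
outer loop
vertex -1.01 1.688 3.031
vertex -1.381 2.68 2.774
vertex -1.598 2.42 4.39
endloop
endfacet
facet normal -0.471 0.698 0.540
outer loop
vertex -0.806 0.102 2.267
vertex 0.699 -0.063 3.794
vertex 0.258 1.512 1.372
endloop
endfacet
facet normal -0.700 0.077 -0.710
outer loop
vertex 1.101 0.263 0.406
vertex -0.806 0.102 2.267
vertex 0.258 1.512 1.372
endloop
endfacet
facet normal -0.471 0.698 0.540
outer loop
vertex 0.258 1.512 1.372
vertex 0.699 -0.063 3.794
vertex 1.762 1.347 2.899
endloop
endfacet
facet normal 0.537 0.712 -0.452
outer loop
vertex 1.762 1.347 2.899
vertex 1.101 0.263 0.406
vertex 0.258 1.512 1.372
endloop
endfacet
facet normal -0.537 -0.712 0.452
outer loop
vertex -0.806 0.102 2.267
vertex 1.542 -1.312 2.828
vertex 0.699 -0.063 3.794
endloop
endfacet
facet normal -0.700 0.077 -0.710
outer loop
vertex 0.038 -1.147 1.301
vertex -0.806 0.102 2.267
vertex 1.101 0.263 0.406
endloop
endfacet
facet normal -0.537 -0.712 0.452
outer loop
vertex 0.038 -1.147 1.301
vertex 1.542 -1.312 2.828
vertex -0.806 0.102 2.267
endloop
endfacet
facet normal 0.700 -0.077 0.710
outer loop
vertex 0.699 -0.063 3.794
vertex 1.542 -1.312 2.828
vertex 1.762 1.347 2.899
endloop
endfacet
facet normal 0.537 0.712 -0.452
outer loop
vertex 2.606 0.098 1.933
vertex 1.101 0.263 0.406
vertex 1.762 1.347 2.899
endloop
endfacet
facet normal 0.699 -0.077 0.711
outer loop
vertex 1.762 1.347 2.899
vertex 1.542 -1.312 2.828
vertex 2.606 0.098 1.933
endloop
endfacet
facet normal 0.471 -0.698 -0.540
outer loop
vertex 2.606 0.098 1.933
vertex 0.038 -1.147 1.301
vertex 1.101 0.263 0.406
endloop
endfacet
facet normal 0.471 -0.698 -0.539
outer loop
vertex 1.542 -1.312 2.828
vertex 0.038 -1.147 1.301
vertex 2.606 0.098 1.933
endloop
endfacet

endsolid


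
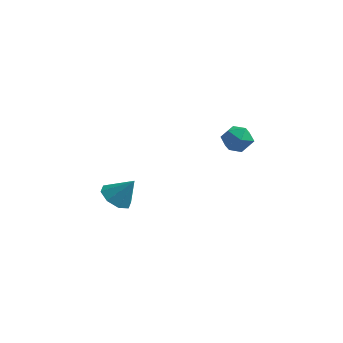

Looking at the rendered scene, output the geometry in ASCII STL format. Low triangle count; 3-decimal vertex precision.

solid 
facet normal 0.153 0.742 0.653
outer loop
vertex 2.568 -2.379 1.915
vertex 1.848 -2.573 2.304
vertex 2.567 -2.934 2.546
endloop
endfacet
facet normal 0.772 0.476 0.420
outer loop
vertex 2.568 -2.379 1.915
vertex 2.567 -2.934 2.546
vertex 3.03 -3.079 1.859
endloop
endfacet
facet normal 0.788 0.543 -0.291
outer loop
vertex 2.568 -2.379 1.915
vertex 3.03 -3.079 1.859
vertex 2.596 -2.807 1.192
endloop
endfacet
facet normal 0.177 0.850 -0.496
outer loop
vertex 2.568 -2.379 1.915
vertex 2.596 -2.807 1.192
vertex 1.865 -2.494 1.467
endloop
endfacet
facet normal -0.215 0.973 0.087
outer loop
vertex 2.568 -2.379 1.915
vertex 1.865 -2.494 1.467
vertex 1.848 -2.573 2.304
endloop
endfacet
facet normal 0.787 -0.220 0.577
outer loop
vertex 3.03 -3.079 1.859
vertex 2.567 -2.934 2.546
vertex 2.595 -3.706 2.213
endloop
endfacet
facet normal -0.216 0.210 0.954
outer loop
vertex 2.567 -2.934 2.546
vertex 1.848 -2.573 2.304
vertex 1.864 -3.393 2.488
endloop
endfacet
facet normal -0.811 0.584 0.039
outer loop
vertex 1.848 -2.573 2.304
vertex 1.865 -2.494 1.467
vertex 1.43 -3.121 1.821
endloop
endfacet
facet normal -0.176 0.384 -0.906
outer loop
vertex 1.865 -2.494 1.467
vertex 2.596 -2.807 1.192
vertex 1.893 -3.266 1.134
endloop
endfacet
facet normal 0.811 -0.113 -0.574
outer loop
vertex 2.596 -2.807 1.192
vertex 3.03 -3.079 1.859
vertex 2.612 -3.627 1.376
endloop
endfacet
facet normal -0.177 -0.850 0.496
outer loop
vertex 1.892 -3.821 1.765
vertex 2.595 -3.706 2.213
vertex 1.864 -3.393 2.488
endloop
endfacet
facet normal -0.788 -0.543 0.291
outer loop
vertex 1.892 -3.821 1.765
vertex 1.864 -3.393 2.488
vertex 1.43 -3.121 1.821
endloop
endfacet
facet normal -0.772 -0.476 -0.420
outer loop
vertex 1.892 -3.821 1.765
vertex 1.43 -3.121 1.821
vertex 1.893 -3.266 1.134
endloop
endfacet
facet normal -0.153 -0.742 -0.653
outer loop
vertex 1.892 -3.821 1.765
vertex 1.893 -3.266 1.134
vertex 2.612 -3.627 1.376
endloop
endfacet
facet normal 0.215 -0.973 -0.087
outer loop
vertex 1.892 -3.821 1.765
vertex 2.612 -3.627 1.376
vertex 2.595 -3.706 2.213
endloop
endfacet
facet normal 0.176 -0.384 0.906
outer loop
vertex 1.864 -3.393 2.488
vertex 2.595 -3.706 2.213
vertex 2.567 -2.934 2.546
endloop
endfacet
facet normal -0.811 0.113 0.574
outer loop
vertex 1.43 -3.121 1.821
vertex 1.864 -3.393 2.488
vertex 1.848 -2.573 2.304
endloop
endfacet
facet normal -0.787 0.220 -0.577
outer loop
vertex 1.893 -3.266 1.134
vertex 1.43 -3.121 1.821
vertex 1.865 -2.494 1.467
endloop
endfacet
facet normal 0.216 -0.210 -0.954
outer loop
vertex 2.612 -3.627 1.376
vertex 1.893 -3.266 1.134
vertex 2.596 -2.807 1.192
endloop
endfacet
facet normal 0.811 -0.584 -0.039
outer loop
vertex 2.595 -3.706 2.213
vertex 2.612 -3.627 1.376
vertex 3.03 -3.079 1.859
endloop
endfacet
facet normal -0.578 -0.174 -0.797
outer loop
vertex -3.349 -2.609 -4.645
vertex -4.093 -2.371 -4.158
vertex -3.493 -1.921 -4.691
endloop
endfacet
facet normal 0.972 0.195 -0.128
outer loop
vertex -3.349 -2.609 -4.645
vertex -3.493 -1.921 -4.691
vertex -3.227 -2.109 -2.962
endloop
endfacet
facet normal -0.578 -0.174 -0.797
outer loop
vertex -3.493 -1.921 -4.691
vertex -4.093 -2.371 -4.158
vertex -3.988 -1.497 -4.425
endloop
endfacet
facet normal 0.645 0.764 -0.016
outer loop
vertex -3.493 -1.921 -4.691
vertex -3.988 -1.497 -4.425
vertex -3.227 -2.109 -2.962
endloop
endfacet
facet normal -0.577 -0.174 -0.798
outer loop
vertex -3.988 -1.497 -4.425
vertex -4.093 -2.371 -4.158
vertex -4.545 -1.585 -4.003
endloop
endfacet
facet normal 0.107 0.936 0.336
outer loop
vertex -3.988 -1.497 -4.425
vertex -4.545 -1.585 -4.003
vertex -3.227 -2.109 -2.962
endloop
endfacet
facet normal -0.577 -0.174 -0.798
outer loop
vertex -4.545 -1.585 -4.003
vertex -4.093 -2.371 -4.158
vertex -4.837 -2.134 -3.672
endloop
endfacet
facet normal -0.328 0.610 0.722
outer loop
vertex -4.545 -1.585 -4.003
vertex -4.837 -2.134 -3.672
vertex -3.227 -2.109 -2.962
endloop
endfacet
facet normal -0.577 -0.174 -0.798
outer loop
vertex -4.837 -2.134 -3.672
vertex -4.093 -2.371 -4.158
vertex -4.693 -2.821 -3.626
endloop
endfacet
facet normal -0.403 -0.023 0.915
outer loop
vertex -4.837 -2.134 -3.672
vertex -4.693 -2.821 -3.626
vertex -3.227 -2.109 -2.962
endloop
endfacet
facet normal -0.576 -0.175 -0.798
outer loop
vertex -4.693 -2.821 -3.626
vertex -4.093 -2.371 -4.158
vertex -4.197 -3.245 -3.891
endloop
endfacet
facet normal -0.076 -0.591 0.803
outer loop
vertex -4.693 -2.821 -3.626
vertex -4.197 -3.245 -3.891
vertex -3.227 -2.109 -2.962
endloop
endfacet
facet normal -0.578 -0.175 -0.797
outer loop
vertex -4.197 -3.245 -3.891
vertex -4.093 -2.371 -4.158
vertex -3.641 -3.157 -4.313
endloop
endfacet
facet normal 0.463 -0.764 0.450
outer loop
vertex -4.197 -3.245 -3.891
vertex -3.641 -3.157 -4.313
vertex -3.227 -2.109 -2.962
endloop
endfacet
facet normal -0.578 -0.175 -0.797
outer loop
vertex -3.641 -3.157 -4.313
vertex -4.093 -2.371 -4.158
vertex -3.349 -2.609 -4.645
endloop
endfacet
facet normal 0.897 -0.438 0.065
outer loop
vertex -3.641 -3.157 -4.313
vertex -3.349 -2.609 -4.645
vertex -3.227 -2.109 -2.962
endloop
endfacet

endsolid
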